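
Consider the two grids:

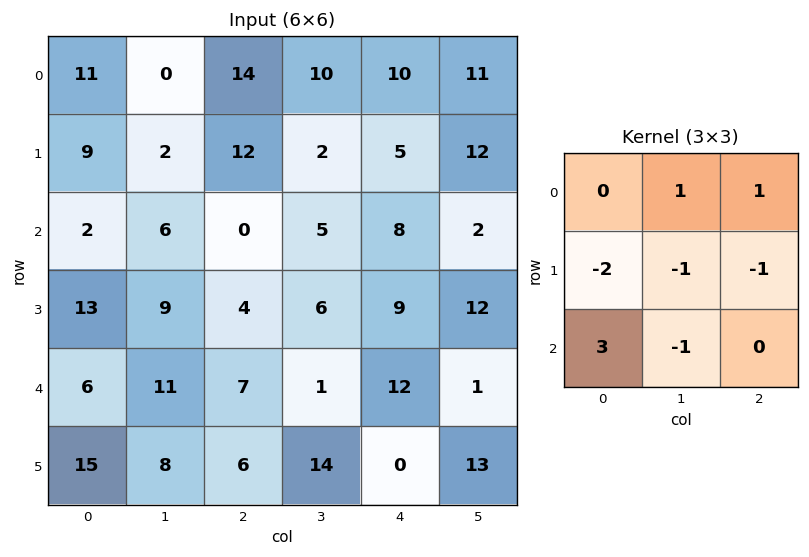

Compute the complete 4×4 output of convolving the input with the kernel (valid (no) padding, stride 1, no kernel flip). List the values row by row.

-18 24 -16 7
34 20 0 6
-26 3 10 -32
20 -2 -8 48

Output[0,0]: The receptive field on the input at this output position is [11 0 14 / 9 2 12 / 2 6 0]. Elementwise product with the kernel and sum: 0·1 + 14·1 + 9·-2 + 2·-1 + 12·-1 + 2·3 + 6·-1.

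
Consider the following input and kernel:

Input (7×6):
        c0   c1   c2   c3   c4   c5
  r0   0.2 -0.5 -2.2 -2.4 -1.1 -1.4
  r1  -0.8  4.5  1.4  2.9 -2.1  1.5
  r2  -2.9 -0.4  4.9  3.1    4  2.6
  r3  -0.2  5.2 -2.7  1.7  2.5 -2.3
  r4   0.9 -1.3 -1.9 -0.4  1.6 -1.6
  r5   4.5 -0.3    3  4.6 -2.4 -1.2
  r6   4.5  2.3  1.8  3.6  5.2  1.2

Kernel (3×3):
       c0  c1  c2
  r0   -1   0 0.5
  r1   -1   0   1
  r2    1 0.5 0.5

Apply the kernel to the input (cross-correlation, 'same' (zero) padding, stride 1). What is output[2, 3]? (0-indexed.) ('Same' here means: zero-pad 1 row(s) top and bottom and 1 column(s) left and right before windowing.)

-3.95

The receptive field on the zero-padded input at this output position is [1.4 2.9 -2.1 / 4.9 3.1 4 / -2.7 1.7 2.5]. Elementwise product with the kernel and sum: 1.4·-1 + -2.1·0.5 + 4.9·-1 + 4·1 + -2.7·1 + 1.7·0.5 + 2.5·0.5.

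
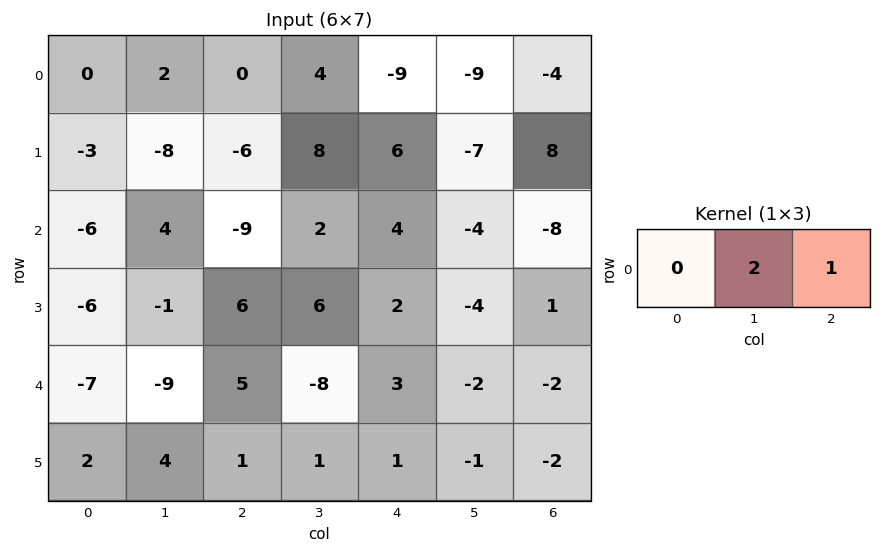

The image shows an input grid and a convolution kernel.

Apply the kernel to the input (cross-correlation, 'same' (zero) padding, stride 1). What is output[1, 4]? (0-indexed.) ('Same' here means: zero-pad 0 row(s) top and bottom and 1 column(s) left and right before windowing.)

The receptive field on the zero-padded input at this output position is [8 6 -7]. Elementwise product with the kernel and sum: 6·2 + -7·1.

5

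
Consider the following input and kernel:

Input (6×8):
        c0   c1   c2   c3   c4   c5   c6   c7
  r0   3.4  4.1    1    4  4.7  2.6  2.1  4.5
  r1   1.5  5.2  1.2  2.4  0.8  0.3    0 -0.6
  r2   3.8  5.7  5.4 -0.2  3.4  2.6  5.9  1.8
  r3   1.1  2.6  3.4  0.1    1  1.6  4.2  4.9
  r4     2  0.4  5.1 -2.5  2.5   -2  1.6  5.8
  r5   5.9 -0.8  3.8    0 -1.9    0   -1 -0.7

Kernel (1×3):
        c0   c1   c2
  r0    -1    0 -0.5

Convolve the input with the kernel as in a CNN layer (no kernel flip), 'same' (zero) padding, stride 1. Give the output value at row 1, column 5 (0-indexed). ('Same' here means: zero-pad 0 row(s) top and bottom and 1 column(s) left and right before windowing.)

The receptive field on the zero-padded input at this output position is [0.8 0.3 0]. Elementwise product with the kernel and sum: 0.8·-1 + 0·-0.5.

-0.8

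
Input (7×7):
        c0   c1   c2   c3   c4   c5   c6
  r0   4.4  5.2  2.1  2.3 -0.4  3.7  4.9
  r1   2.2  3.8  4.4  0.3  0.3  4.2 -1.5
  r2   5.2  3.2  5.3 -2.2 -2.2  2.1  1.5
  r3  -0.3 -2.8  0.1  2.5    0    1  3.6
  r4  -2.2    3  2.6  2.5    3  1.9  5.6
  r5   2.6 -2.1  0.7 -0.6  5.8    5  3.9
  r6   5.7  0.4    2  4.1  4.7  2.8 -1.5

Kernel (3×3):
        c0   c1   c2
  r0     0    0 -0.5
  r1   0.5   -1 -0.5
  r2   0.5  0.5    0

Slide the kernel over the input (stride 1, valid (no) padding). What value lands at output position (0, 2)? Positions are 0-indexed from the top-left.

3.5

The receptive field on the input at this output position is [2.1 2.3 -0.4 / 4.4 0.3 0.3 / 5.3 -2.2 -2.2]. Elementwise product with the kernel and sum: -0.4·-0.5 + 4.4·0.5 + 0.3·-1 + 0.3·-0.5 + 5.3·0.5 + -2.2·0.5.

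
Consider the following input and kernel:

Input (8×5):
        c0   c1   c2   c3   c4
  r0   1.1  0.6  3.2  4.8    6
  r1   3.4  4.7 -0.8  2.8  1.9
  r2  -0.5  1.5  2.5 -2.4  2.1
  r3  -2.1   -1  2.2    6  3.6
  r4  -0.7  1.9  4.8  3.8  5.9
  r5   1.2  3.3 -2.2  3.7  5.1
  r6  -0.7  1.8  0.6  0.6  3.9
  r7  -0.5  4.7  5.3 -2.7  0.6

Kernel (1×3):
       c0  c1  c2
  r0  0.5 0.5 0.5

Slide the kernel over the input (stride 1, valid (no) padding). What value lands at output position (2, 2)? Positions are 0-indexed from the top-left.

The receptive field on the input at this output position is [2.5 -2.4 2.1]. Elementwise product with the kernel and sum: 2.5·0.5 + -2.4·0.5 + 2.1·0.5.

1.1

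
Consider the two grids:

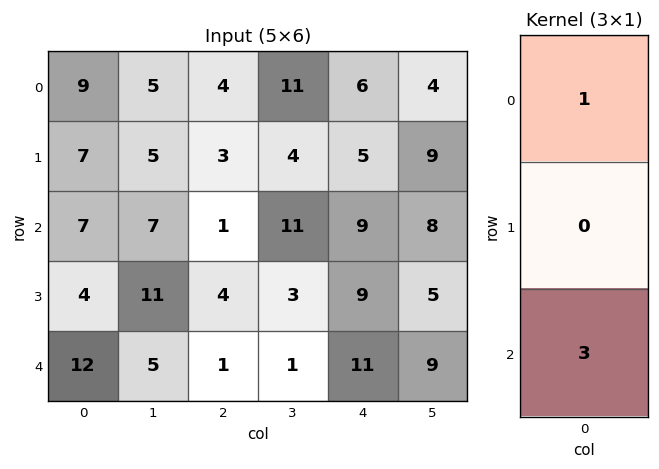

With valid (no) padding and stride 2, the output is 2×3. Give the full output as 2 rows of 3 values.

30 7 33
43 4 42

Output[0,0]: The receptive field on the input at this output position is [9 / 7 / 7]. Elementwise product with the kernel and sum: 9·1 + 7·3.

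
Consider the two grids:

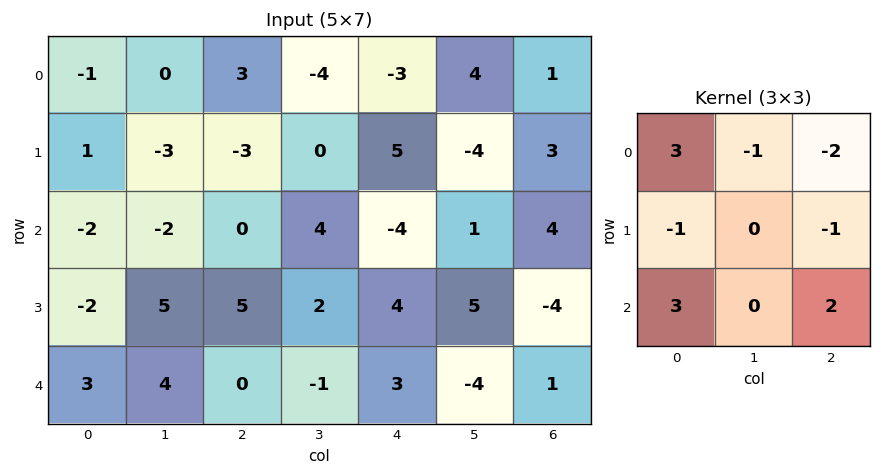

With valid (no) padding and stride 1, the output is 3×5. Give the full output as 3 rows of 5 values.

-13 10 9 1 -27
18 11 8 14 17
2 -11 1 -4 -10

Output[0,0]: The receptive field on the input at this output position is [-1 0 3 / 1 -3 -3 / -2 -2 0]. Elementwise product with the kernel and sum: -1·3 + 0·-1 + 3·-2 + 1·-1 + -3·-1 + -2·3 + 0·2.
Output[0,1]: The receptive field on the input at this output position is [0 3 -4 / -3 -3 0 / -2 0 4]. Elementwise product with the kernel and sum: 0·3 + 3·-1 + -4·-2 + -3·-1 + 0·-1 + -2·3 + 4·2.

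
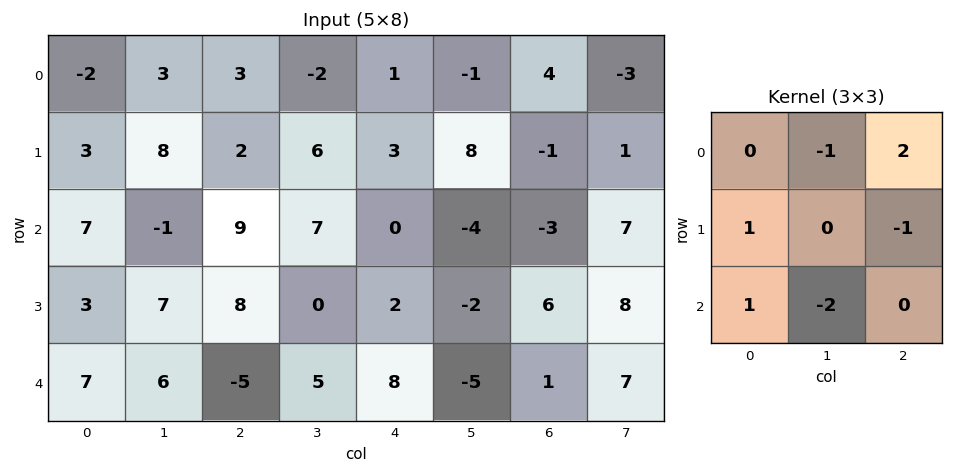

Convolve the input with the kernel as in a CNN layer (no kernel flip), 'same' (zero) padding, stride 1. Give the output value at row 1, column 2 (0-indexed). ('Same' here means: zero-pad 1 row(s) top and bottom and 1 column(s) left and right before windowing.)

-24

The receptive field on the zero-padded input at this output position is [3 3 -2 / 8 2 6 / -1 9 7]. Elementwise product with the kernel and sum: 3·-1 + -2·2 + 8·1 + 6·-1 + -1·1 + 9·-2.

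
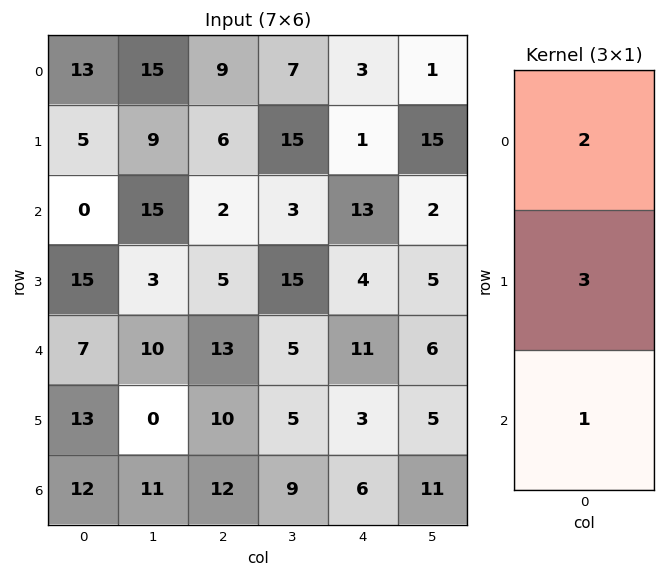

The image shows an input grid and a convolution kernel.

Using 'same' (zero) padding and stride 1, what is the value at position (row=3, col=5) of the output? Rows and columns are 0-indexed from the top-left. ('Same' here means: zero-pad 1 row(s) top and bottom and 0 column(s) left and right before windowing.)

The receptive field on the zero-padded input at this output position is [2 / 5 / 6]. Elementwise product with the kernel and sum: 2·2 + 5·3 + 6·1.

25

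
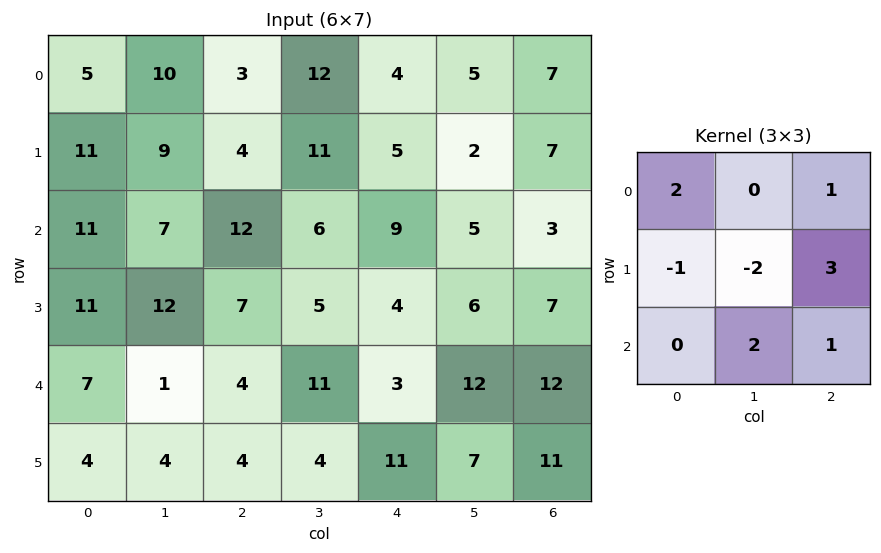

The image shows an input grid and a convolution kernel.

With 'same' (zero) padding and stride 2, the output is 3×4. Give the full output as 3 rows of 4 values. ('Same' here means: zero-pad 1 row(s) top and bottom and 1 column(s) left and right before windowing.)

Output[0,0]: The receptive field on the zero-padded input at this output position is [0 0 0 / 0 5 10 / 0 11 9]. Elementwise product with the kernel and sum: 0·2 + 0·1 + 0·-1 + 5·-2 + 10·3 + 11·2 + 9·1.
Output[0,1]: The receptive field on the zero-padded input at this output position is [0 0 0 / 10 3 12 / 9 4 11]. Elementwise product with the kernel and sum: 0·2 + 0·1 + 10·-1 + 3·-2 + 12·3 + 4·2 + 11·1.

51 39 7 -5
42 35 29 7
13 65 64 -2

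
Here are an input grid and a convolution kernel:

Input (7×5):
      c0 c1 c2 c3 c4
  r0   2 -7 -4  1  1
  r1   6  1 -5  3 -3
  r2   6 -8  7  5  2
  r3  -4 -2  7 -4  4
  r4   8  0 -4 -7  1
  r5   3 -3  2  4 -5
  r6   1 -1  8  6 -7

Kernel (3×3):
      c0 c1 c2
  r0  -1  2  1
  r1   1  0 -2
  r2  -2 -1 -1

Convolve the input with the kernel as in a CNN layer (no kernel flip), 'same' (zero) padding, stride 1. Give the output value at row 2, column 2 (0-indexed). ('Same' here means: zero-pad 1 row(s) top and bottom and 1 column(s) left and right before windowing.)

The receptive field on the zero-padded input at this output position is [1 -5 3 / -8 7 5 / -2 7 -4]. Elementwise product with the kernel and sum: 1·-1 + -5·2 + 3·1 + -8·1 + 5·-2 + -2·-2 + 7·-1 + -4·-1.

-25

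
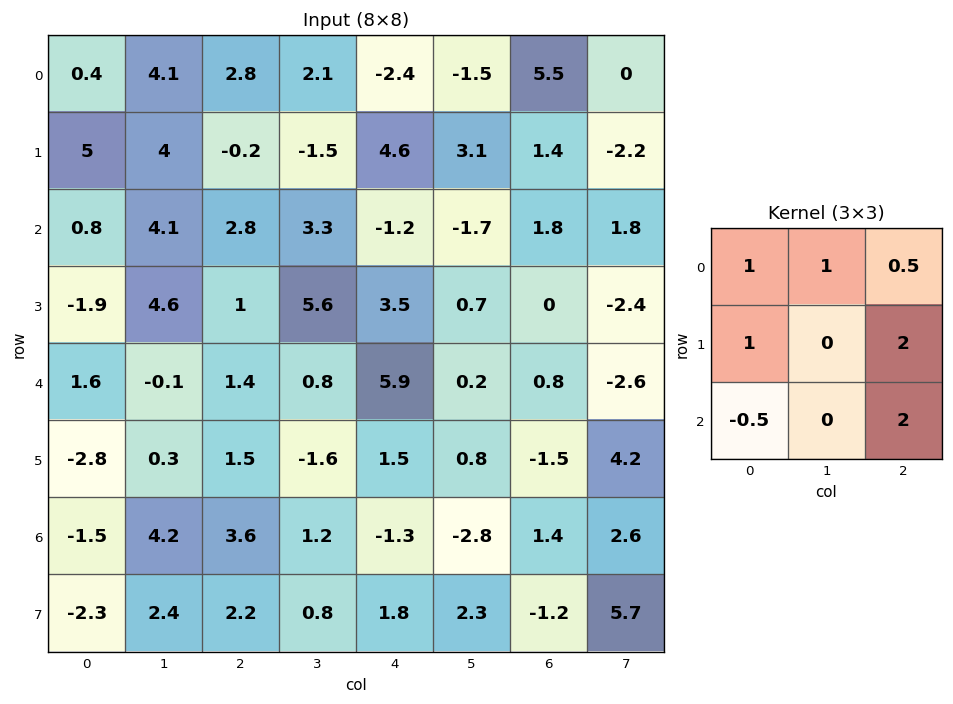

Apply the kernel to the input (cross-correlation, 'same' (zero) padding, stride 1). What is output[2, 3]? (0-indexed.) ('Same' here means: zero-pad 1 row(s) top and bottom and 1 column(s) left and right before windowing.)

7.5

The receptive field on the zero-padded input at this output position is [-0.2 -1.5 4.6 / 2.8 3.3 -1.2 / 1 5.6 3.5]. Elementwise product with the kernel and sum: -0.2·1 + -1.5·1 + 4.6·0.5 + 2.8·1 + -1.2·2 + 1·-0.5 + 3.5·2.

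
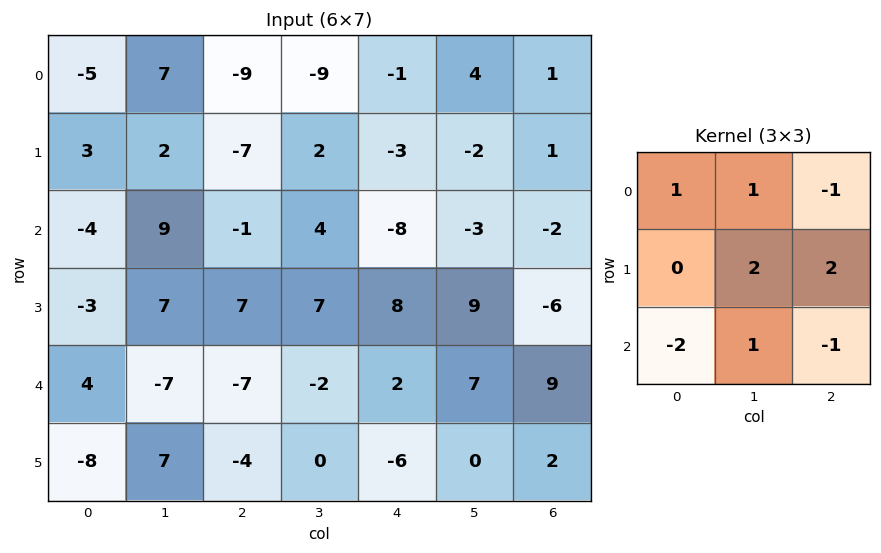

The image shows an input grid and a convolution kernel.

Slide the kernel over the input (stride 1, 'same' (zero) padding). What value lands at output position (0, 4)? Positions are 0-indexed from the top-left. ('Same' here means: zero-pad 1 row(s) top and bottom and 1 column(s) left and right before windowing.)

The receptive field on the zero-padded input at this output position is [0 0 0 / -9 -1 4 / 2 -3 -2]. Elementwise product with the kernel and sum: 0·1 + 0·1 + 0·-1 + -1·2 + 4·2 + 2·-2 + -3·1 + -2·-1.

1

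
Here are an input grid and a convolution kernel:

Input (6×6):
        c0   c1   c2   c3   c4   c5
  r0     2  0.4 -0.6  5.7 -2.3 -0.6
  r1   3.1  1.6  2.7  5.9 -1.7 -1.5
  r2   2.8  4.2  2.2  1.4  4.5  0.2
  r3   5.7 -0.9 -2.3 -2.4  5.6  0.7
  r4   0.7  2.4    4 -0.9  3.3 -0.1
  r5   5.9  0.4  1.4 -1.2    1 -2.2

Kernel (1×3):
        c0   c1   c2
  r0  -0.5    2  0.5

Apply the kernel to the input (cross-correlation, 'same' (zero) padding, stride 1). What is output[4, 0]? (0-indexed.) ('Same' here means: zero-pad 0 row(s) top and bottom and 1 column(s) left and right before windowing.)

2.6

The receptive field on the zero-padded input at this output position is [0 0.7 2.4]. Elementwise product with the kernel and sum: 0·-0.5 + 0.7·2 + 2.4·0.5.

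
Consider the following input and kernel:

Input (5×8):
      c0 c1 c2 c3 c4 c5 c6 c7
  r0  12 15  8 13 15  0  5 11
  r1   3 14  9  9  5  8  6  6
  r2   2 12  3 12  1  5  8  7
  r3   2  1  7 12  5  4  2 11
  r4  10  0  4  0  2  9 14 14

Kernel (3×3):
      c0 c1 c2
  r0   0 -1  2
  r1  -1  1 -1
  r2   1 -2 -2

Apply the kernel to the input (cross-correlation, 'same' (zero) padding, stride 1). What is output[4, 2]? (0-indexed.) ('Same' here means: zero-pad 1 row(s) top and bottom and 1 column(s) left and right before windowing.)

21

The receptive field on the zero-padded input at this output position is [1 7 12 / 0 4 0 / 0 0 0]. Elementwise product with the kernel and sum: 7·-1 + 12·2 + 0·-1 + 4·1 + 0·-1 + 0·1 + 0·-2 + 0·-2.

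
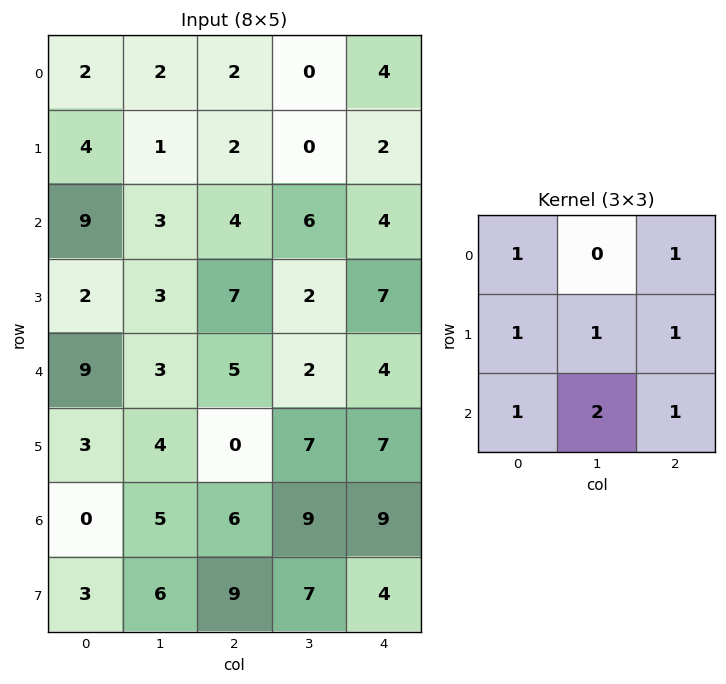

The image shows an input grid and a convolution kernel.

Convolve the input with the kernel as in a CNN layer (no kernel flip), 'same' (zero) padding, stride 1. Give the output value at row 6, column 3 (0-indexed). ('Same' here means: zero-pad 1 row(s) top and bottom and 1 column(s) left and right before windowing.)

The receptive field on the zero-padded input at this output position is [0 7 7 / 6 9 9 / 9 7 4]. Elementwise product with the kernel and sum: 0·1 + 7·1 + 6·1 + 9·1 + 9·1 + 9·1 + 7·2 + 4·1.

58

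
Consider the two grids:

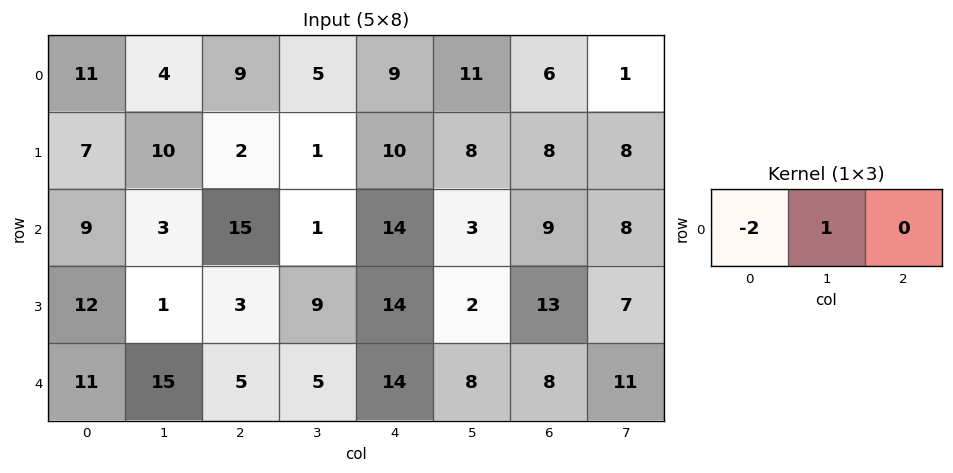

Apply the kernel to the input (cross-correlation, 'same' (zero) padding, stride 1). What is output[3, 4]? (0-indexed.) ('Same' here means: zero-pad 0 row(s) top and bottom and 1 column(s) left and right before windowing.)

-4

The receptive field on the zero-padded input at this output position is [9 14 2]. Elementwise product with the kernel and sum: 9·-2 + 14·1.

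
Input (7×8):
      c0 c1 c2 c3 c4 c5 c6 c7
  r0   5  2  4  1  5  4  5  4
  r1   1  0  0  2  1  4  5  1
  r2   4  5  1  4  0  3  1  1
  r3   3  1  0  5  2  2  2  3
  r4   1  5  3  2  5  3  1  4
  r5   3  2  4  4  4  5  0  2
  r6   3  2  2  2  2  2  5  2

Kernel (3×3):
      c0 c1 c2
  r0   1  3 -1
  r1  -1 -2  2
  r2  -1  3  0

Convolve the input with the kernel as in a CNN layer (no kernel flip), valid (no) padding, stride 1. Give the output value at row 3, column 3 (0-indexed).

11

The receptive field on the input at this output position is [5 2 2 / 2 5 3 / 4 4 5]. Elementwise product with the kernel and sum: 5·1 + 2·3 + 2·-1 + 2·-1 + 5·-2 + 3·2 + 4·-1 + 4·3.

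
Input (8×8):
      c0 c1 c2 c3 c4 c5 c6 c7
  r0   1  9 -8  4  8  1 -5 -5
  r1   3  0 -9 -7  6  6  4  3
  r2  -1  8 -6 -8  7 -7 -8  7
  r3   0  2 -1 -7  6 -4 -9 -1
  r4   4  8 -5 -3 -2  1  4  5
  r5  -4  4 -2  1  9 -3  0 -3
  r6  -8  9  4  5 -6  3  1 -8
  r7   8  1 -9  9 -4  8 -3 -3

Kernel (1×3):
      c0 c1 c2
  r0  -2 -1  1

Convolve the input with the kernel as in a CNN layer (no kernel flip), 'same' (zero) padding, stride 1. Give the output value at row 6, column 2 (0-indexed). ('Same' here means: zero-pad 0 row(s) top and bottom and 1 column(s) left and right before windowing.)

-17

The receptive field on the zero-padded input at this output position is [9 4 5]. Elementwise product with the kernel and sum: 9·-2 + 4·-1 + 5·1.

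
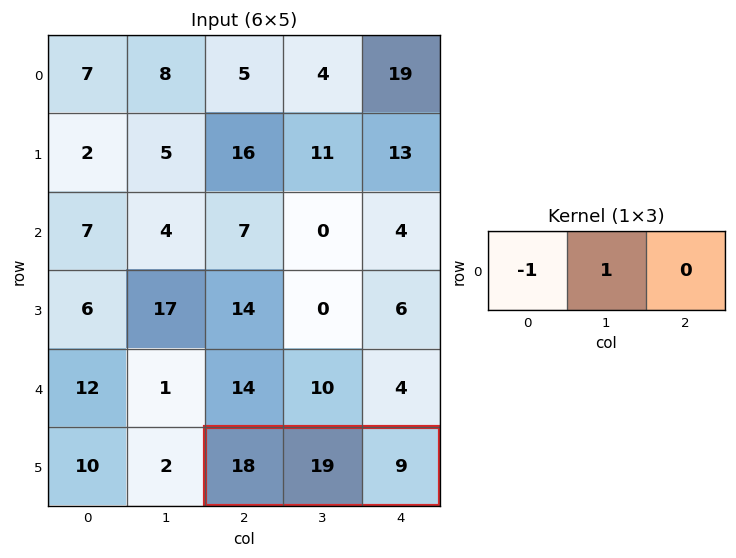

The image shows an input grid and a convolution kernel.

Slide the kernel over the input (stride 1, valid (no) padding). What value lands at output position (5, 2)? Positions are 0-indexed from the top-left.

1

The receptive field on the input at this output position is [18 19 9]. Elementwise product with the kernel and sum: 18·-1 + 19·1.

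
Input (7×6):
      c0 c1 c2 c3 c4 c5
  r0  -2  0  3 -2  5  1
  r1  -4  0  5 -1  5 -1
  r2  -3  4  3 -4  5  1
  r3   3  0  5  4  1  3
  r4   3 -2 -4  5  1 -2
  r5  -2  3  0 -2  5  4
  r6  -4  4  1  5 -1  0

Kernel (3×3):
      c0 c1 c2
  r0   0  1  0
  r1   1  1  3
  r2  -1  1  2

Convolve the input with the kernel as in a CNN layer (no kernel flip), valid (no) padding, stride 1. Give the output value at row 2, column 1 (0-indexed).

28

The receptive field on the input at this output position is [4 3 -4 / 0 5 4 / -2 -4 5]. Elementwise product with the kernel and sum: 3·1 + 0·1 + 5·1 + 4·3 + -2·-1 + -4·1 + 5·2.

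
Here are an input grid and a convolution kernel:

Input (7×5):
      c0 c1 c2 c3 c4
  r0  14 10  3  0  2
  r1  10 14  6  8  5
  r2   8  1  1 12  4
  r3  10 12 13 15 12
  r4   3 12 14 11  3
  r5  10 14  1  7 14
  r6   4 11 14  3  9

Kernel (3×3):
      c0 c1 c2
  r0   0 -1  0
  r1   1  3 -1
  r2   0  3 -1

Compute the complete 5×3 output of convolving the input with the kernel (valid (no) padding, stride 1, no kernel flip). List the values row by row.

Output[0,0]: The receptive field on the input at this output position is [14 10 3 / 10 14 6 / 8 1 1]. Elementwise product with the kernel and sum: 10·-1 + 10·1 + 14·3 + 6·-1 + 1·3 + 1·-1.

38 12 57
19 10 58
54 66 64
54 26 36
58 35 -3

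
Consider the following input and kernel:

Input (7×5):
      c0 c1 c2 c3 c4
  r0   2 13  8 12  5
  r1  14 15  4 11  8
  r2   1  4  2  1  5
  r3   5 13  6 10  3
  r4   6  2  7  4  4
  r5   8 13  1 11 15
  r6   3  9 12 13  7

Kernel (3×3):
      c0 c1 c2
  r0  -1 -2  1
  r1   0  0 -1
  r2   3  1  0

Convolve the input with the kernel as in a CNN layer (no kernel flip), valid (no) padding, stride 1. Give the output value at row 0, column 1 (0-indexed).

The receptive field on the input at this output position is [13 8 12 / 15 4 11 / 4 2 1]. Elementwise product with the kernel and sum: 13·-1 + 8·-2 + 12·1 + 11·-1 + 4·3 + 2·1.

-14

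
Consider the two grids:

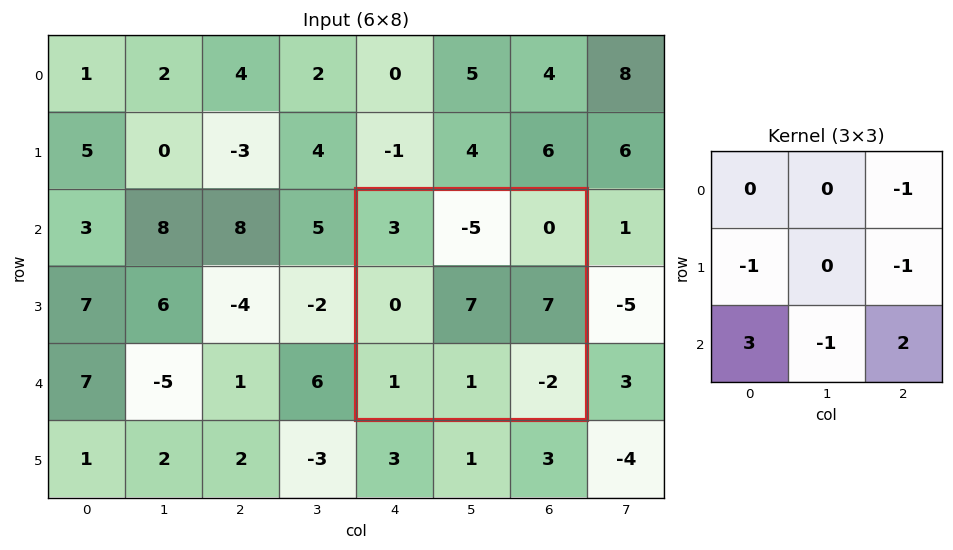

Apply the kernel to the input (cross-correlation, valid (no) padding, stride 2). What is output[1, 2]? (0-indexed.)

-9

The receptive field on the input at this output position is [3 -5 0 / 0 7 7 / 1 1 -2]. Elementwise product with the kernel and sum: 0·-1 + 0·-1 + 7·-1 + 1·3 + 1·-1 + -2·2.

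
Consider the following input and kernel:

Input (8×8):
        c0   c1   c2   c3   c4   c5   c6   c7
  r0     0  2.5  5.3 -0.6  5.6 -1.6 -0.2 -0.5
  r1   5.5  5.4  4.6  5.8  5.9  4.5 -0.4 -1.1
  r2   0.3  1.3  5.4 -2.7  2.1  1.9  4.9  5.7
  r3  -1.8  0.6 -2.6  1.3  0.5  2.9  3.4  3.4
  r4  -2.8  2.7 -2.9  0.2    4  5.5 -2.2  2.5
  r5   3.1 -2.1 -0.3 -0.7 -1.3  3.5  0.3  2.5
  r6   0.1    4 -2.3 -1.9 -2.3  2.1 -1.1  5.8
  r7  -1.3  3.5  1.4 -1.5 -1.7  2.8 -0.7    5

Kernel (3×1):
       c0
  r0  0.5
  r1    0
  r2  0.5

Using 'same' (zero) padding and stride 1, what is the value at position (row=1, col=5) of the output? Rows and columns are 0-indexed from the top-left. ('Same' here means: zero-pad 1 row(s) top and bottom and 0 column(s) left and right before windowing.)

0.15

The receptive field on the zero-padded input at this output position is [-1.6 / 4.5 / 1.9]. Elementwise product with the kernel and sum: -1.6·0.5 + 1.9·0.5.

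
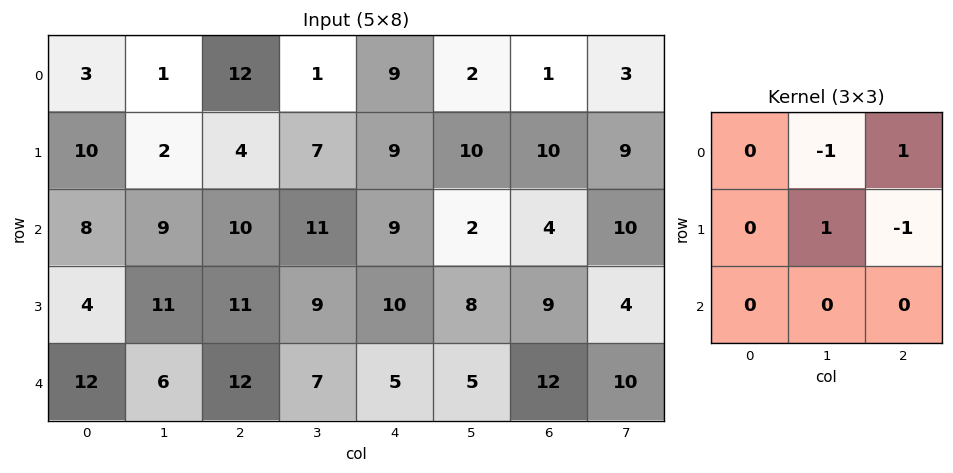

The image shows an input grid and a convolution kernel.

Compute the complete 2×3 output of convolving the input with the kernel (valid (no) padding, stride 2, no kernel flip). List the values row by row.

9 6 -1
1 -3 1

Output[0,0]: The receptive field on the input at this output position is [3 1 12 / 10 2 4 / 8 9 10]. Elementwise product with the kernel and sum: 1·-1 + 12·1 + 2·1 + 4·-1.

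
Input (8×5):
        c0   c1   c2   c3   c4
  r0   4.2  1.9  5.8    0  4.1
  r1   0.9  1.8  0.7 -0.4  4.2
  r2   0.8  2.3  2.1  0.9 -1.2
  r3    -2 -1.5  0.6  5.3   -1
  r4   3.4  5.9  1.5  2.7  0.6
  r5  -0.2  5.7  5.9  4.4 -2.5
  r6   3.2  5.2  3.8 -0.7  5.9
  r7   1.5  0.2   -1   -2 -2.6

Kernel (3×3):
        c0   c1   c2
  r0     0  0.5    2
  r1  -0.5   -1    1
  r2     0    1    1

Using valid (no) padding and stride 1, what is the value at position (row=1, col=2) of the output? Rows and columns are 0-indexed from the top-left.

9.35

The receptive field on the input at this output position is [0.7 -0.4 4.2 / 2.1 0.9 -1.2 / 0.6 5.3 -1]. Elementwise product with the kernel and sum: -0.4·0.5 + 4.2·2 + 2.1·-0.5 + 0.9·-1 + -1.2·1 + 5.3·1 + -1·1.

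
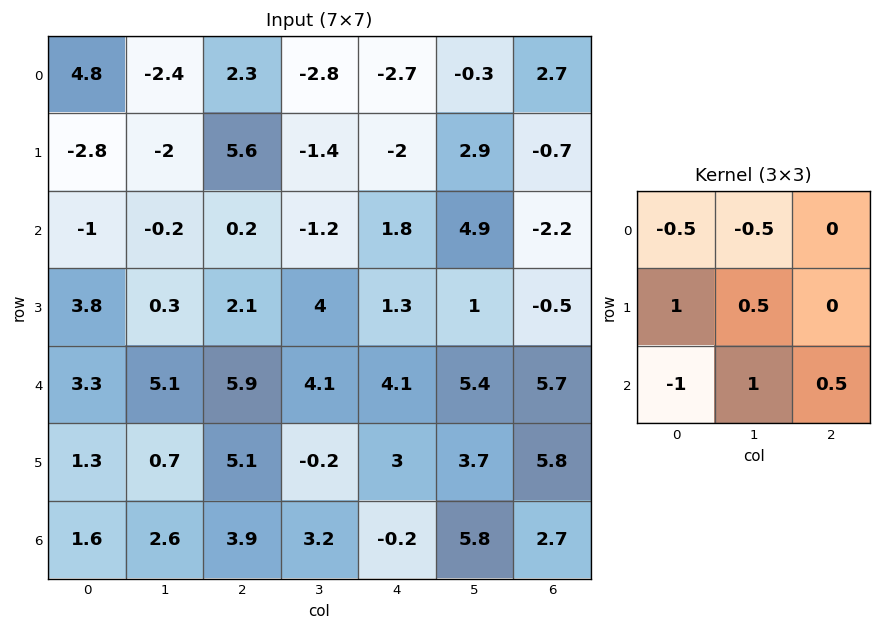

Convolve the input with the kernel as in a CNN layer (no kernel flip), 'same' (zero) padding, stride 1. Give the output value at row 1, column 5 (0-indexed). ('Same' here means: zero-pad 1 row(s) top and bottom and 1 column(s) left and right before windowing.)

The receptive field on the zero-padded input at this output position is [-2.7 -0.3 2.7 / -2 2.9 -0.7 / 1.8 4.9 -2.2]. Elementwise product with the kernel and sum: -2.7·-0.5 + -0.3·-0.5 + -2·1 + 2.9·0.5 + 1.8·-1 + 4.9·1 + -2.2·0.5.

2.95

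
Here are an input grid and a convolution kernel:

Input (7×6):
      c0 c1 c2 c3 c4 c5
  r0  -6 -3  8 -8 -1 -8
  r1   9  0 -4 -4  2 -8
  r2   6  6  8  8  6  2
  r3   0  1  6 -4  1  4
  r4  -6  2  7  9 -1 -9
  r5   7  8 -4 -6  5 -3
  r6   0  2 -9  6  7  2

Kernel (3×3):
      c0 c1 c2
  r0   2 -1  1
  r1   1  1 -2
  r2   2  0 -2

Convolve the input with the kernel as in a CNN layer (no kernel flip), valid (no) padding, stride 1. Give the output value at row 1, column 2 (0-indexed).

The receptive field on the input at this output position is [-4 -4 2 / 8 8 6 / 6 -4 1]. Elementwise product with the kernel and sum: -4·2 + -4·-1 + 2·1 + 8·1 + 8·1 + 6·-2 + 6·2 + 1·-2.

12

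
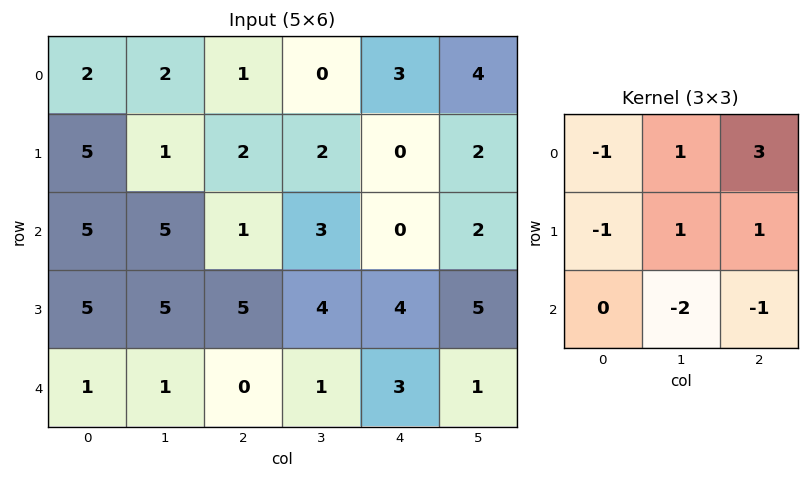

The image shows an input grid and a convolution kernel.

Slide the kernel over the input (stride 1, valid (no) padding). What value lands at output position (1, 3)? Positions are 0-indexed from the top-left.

-10

The receptive field on the input at this output position is [2 0 2 / 3 0 2 / 4 4 5]. Elementwise product with the kernel and sum: 2·-1 + 0·1 + 2·3 + 3·-1 + 0·1 + 2·1 + 4·-2 + 5·-1.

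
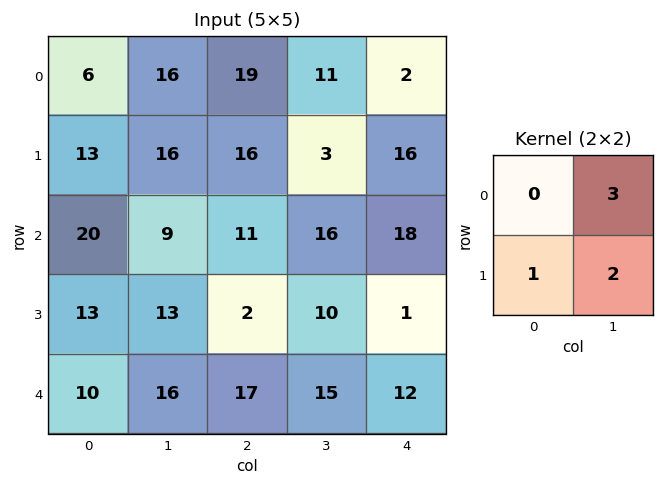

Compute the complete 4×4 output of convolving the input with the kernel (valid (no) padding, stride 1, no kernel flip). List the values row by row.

93 105 55 41
86 79 52 100
66 50 70 66
81 56 77 42

Output[0,0]: The receptive field on the input at this output position is [6 16 / 13 16]. Elementwise product with the kernel and sum: 16·3 + 13·1 + 16·2.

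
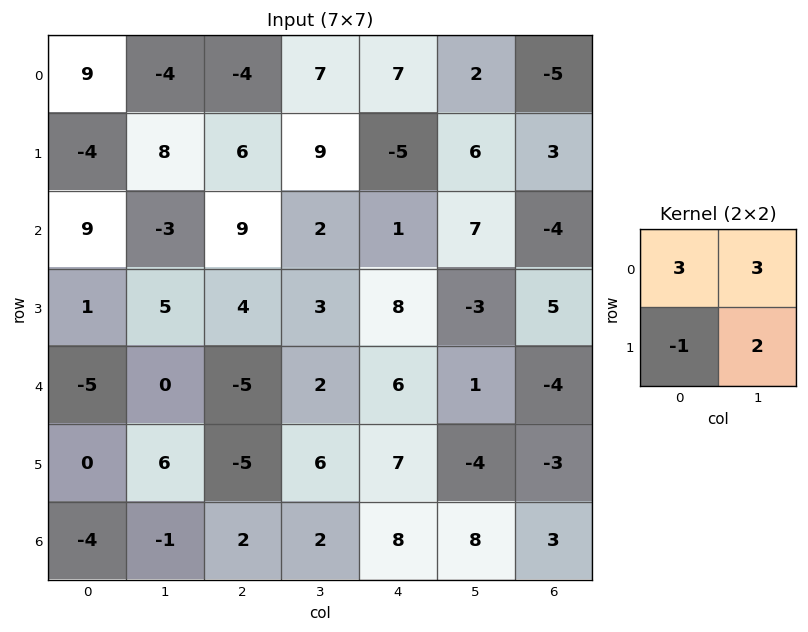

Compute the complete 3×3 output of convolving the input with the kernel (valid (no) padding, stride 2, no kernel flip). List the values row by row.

Output[0,0]: The receptive field on the input at this output position is [9 -4 / -4 8]. Elementwise product with the kernel and sum: 9·3 + -4·3 + -4·-1 + 8·2.

35 21 44
27 35 10
-3 8 6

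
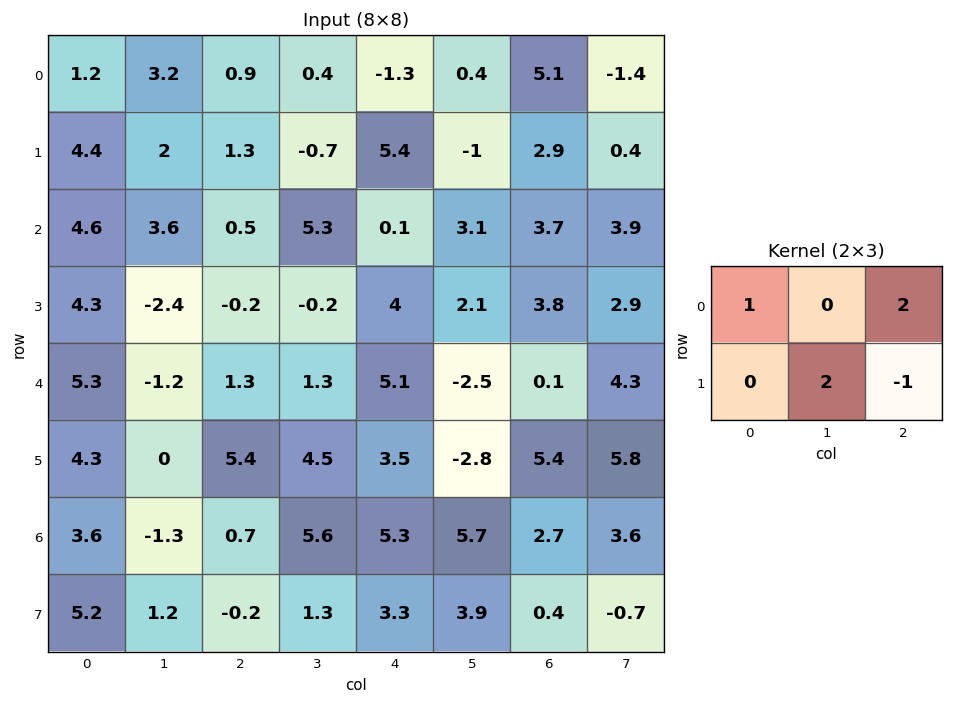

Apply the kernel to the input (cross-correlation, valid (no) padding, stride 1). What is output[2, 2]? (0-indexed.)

-3.7

The receptive field on the input at this output position is [0.5 5.3 0.1 / -0.2 -0.2 4]. Elementwise product with the kernel and sum: 0.5·1 + 0.1·2 + -0.2·2 + 4·-1.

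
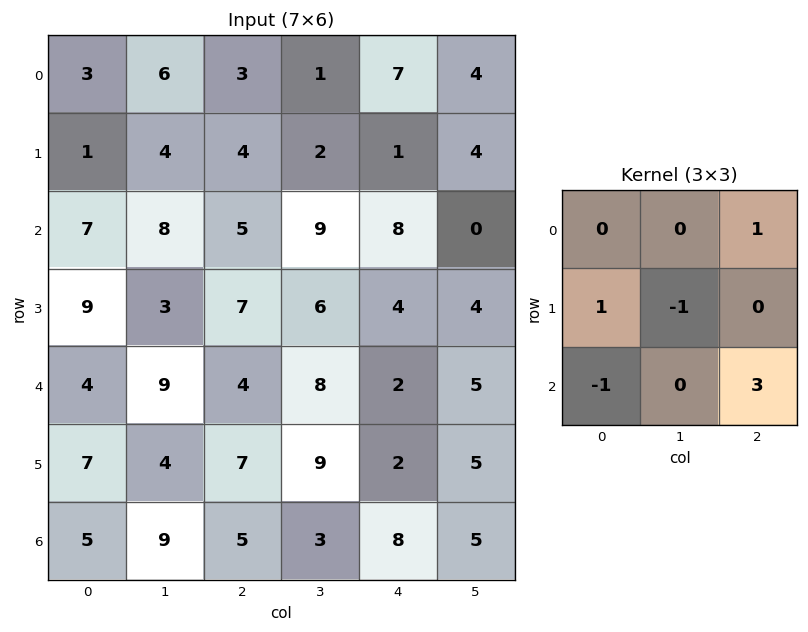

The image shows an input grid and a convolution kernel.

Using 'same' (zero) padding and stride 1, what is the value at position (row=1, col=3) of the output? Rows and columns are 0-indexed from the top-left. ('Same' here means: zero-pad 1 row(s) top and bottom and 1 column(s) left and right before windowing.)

The receptive field on the zero-padded input at this output position is [3 1 7 / 4 2 1 / 5 9 8]. Elementwise product with the kernel and sum: 7·1 + 4·1 + 2·-1 + 5·-1 + 8·3.

28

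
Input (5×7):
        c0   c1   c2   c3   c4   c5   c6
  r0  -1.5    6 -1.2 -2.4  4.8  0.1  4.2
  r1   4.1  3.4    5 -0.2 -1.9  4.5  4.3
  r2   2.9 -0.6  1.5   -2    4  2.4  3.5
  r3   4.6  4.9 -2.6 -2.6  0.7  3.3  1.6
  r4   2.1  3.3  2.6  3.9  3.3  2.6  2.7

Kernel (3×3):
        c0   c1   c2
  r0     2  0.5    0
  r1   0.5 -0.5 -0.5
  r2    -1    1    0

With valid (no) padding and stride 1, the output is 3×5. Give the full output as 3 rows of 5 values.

Output[0,0]: The receptive field on the input at this output position is [-1.5 6 -1.2 / 4.1 3.4 5 / 2.9 -0.6 1.5]. Elementwise product with the kernel and sum: -1.5·2 + 6·0.5 + 4.1·0.5 + 3.4·-0.5 + 5·-0.5 + 2.9·-1 + -0.6·1.

-5.65 12.8 -3.55 2.2 2.7
11.2 1.75 9.65 -2.25 0.1
7.85 3.9 2.95 -5.9 6.4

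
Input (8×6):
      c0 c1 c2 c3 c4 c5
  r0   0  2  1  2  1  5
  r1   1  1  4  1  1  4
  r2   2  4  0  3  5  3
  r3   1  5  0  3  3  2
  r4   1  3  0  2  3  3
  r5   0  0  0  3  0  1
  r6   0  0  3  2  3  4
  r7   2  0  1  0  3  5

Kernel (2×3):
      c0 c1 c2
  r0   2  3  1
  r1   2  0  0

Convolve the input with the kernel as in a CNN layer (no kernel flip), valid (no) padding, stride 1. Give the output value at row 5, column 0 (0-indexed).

0

The receptive field on the input at this output position is [0 0 0 / 0 0 3]. Elementwise product with the kernel and sum: 0·2 + 0·3 + 0·1 + 0·2.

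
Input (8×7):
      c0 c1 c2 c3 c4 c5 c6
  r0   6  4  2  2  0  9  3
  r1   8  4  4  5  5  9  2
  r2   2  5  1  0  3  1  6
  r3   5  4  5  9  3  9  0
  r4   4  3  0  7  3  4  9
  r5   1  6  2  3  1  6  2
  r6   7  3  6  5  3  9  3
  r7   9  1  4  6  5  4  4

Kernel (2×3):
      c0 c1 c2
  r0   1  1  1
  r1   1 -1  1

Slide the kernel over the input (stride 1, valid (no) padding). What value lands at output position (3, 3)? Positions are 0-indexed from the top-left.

29

The receptive field on the input at this output position is [9 3 9 / 7 3 4]. Elementwise product with the kernel and sum: 9·1 + 3·1 + 9·1 + 7·1 + 3·-1 + 4·1.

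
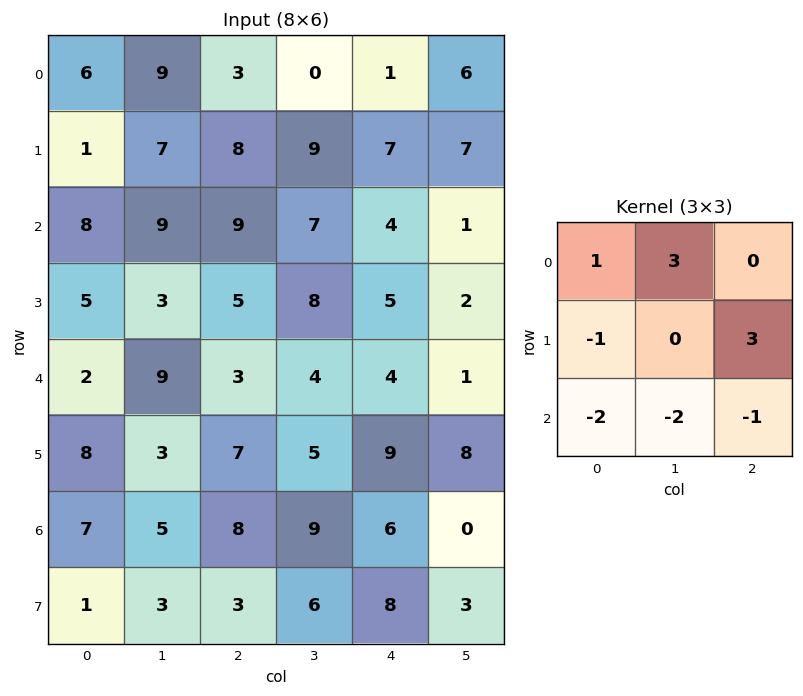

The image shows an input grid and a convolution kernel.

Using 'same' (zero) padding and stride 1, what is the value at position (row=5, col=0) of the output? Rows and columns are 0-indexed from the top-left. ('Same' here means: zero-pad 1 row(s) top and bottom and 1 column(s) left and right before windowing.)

-4

The receptive field on the zero-padded input at this output position is [0 2 9 / 0 8 3 / 0 7 5]. Elementwise product with the kernel and sum: 0·1 + 2·3 + 0·-1 + 3·3 + 0·-2 + 7·-2 + 5·-1.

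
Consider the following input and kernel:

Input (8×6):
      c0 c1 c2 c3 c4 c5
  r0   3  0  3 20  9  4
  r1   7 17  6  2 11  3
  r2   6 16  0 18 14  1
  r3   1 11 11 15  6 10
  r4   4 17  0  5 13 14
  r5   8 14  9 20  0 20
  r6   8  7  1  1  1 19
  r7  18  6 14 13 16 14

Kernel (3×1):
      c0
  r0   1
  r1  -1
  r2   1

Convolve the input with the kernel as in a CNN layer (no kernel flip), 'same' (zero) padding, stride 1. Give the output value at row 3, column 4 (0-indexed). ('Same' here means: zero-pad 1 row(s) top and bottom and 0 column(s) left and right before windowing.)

21

The receptive field on the zero-padded input at this output position is [14 / 6 / 13]. Elementwise product with the kernel and sum: 14·1 + 6·-1 + 13·1.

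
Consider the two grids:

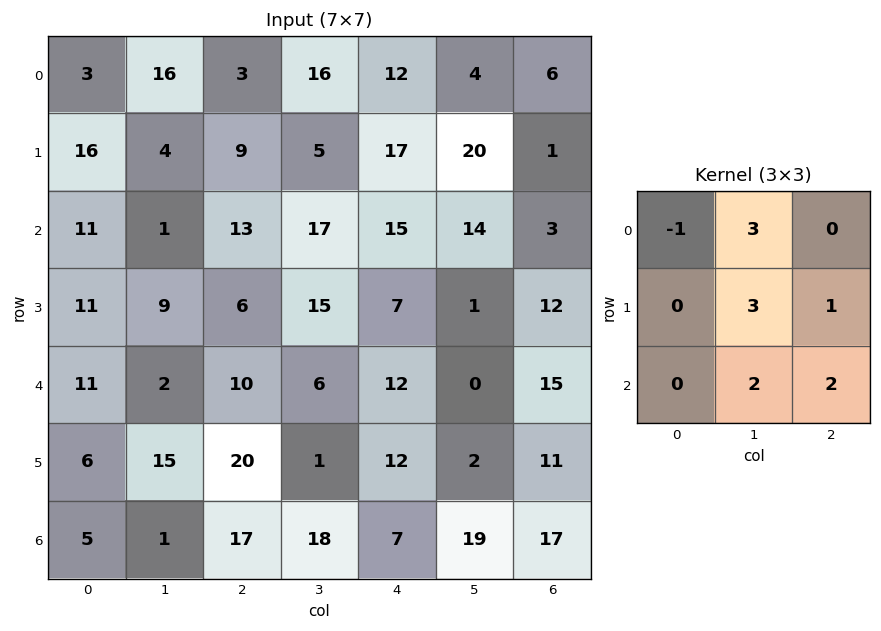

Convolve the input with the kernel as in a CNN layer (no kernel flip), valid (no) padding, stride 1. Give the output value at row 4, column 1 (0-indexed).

159

The receptive field on the input at this output position is [2 10 6 / 15 20 1 / 1 17 18]. Elementwise product with the kernel and sum: 2·-1 + 10·3 + 20·3 + 1·1 + 17·2 + 18·2.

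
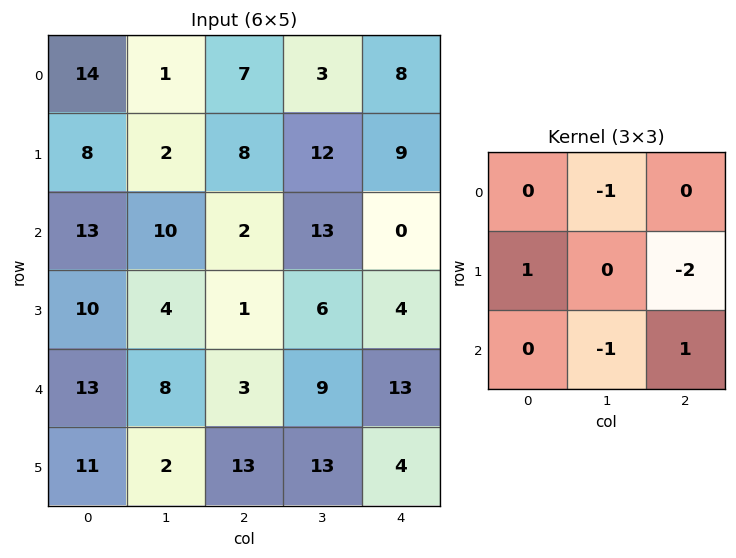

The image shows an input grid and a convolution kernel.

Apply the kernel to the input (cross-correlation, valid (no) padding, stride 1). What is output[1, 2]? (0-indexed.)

The receptive field on the input at this output position is [8 12 9 / 2 13 0 / 1 6 4]. Elementwise product with the kernel and sum: 12·-1 + 2·1 + 0·-2 + 6·-1 + 4·1.

-12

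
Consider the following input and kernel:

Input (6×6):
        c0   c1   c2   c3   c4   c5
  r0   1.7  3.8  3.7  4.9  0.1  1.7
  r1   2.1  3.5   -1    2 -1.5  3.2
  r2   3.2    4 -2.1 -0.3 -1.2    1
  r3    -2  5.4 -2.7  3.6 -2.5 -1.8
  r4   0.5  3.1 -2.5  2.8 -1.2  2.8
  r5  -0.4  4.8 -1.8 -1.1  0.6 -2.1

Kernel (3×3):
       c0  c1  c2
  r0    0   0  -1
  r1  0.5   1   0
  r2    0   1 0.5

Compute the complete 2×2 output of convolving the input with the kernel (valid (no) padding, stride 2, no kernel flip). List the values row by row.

3.8 0.5
8.35 5.65

Output[0,0]: The receptive field on the input at this output position is [1.7 3.8 3.7 / 2.1 3.5 -1 / 3.2 4 -2.1]. Elementwise product with the kernel and sum: 3.7·-1 + 2.1·0.5 + 3.5·1 + 4·1 + -2.1·0.5.
Output[0,1]: The receptive field on the input at this output position is [3.7 4.9 0.1 / -1 2 -1.5 / -2.1 -0.3 -1.2]. Elementwise product with the kernel and sum: 0.1·-1 + -1·0.5 + 2·1 + -0.3·1 + -1.2·0.5.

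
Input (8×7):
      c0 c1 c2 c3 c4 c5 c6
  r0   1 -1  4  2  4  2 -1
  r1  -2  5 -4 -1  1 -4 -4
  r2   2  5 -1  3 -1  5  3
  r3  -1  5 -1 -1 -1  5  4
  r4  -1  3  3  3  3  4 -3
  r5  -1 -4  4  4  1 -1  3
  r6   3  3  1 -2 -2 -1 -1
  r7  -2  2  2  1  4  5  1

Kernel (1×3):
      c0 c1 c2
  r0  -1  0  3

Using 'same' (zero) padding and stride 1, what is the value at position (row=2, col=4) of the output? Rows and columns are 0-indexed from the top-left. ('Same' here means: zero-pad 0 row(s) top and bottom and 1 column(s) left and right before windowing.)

12

The receptive field on the zero-padded input at this output position is [3 -1 5]. Elementwise product with the kernel and sum: 3·-1 + 5·3.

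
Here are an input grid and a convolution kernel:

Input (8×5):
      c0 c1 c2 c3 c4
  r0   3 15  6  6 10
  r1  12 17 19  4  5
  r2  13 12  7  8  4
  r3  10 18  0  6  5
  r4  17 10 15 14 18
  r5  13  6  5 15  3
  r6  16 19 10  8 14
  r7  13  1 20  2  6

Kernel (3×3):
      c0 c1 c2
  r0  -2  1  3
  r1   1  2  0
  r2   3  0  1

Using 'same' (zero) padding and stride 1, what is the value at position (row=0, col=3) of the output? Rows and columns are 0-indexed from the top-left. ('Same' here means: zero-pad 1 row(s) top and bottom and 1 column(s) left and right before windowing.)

80

The receptive field on the zero-padded input at this output position is [0 0 0 / 6 6 10 / 19 4 5]. Elementwise product with the kernel and sum: 0·-2 + 0·1 + 0·3 + 6·1 + 6·2 + 19·3 + 5·1.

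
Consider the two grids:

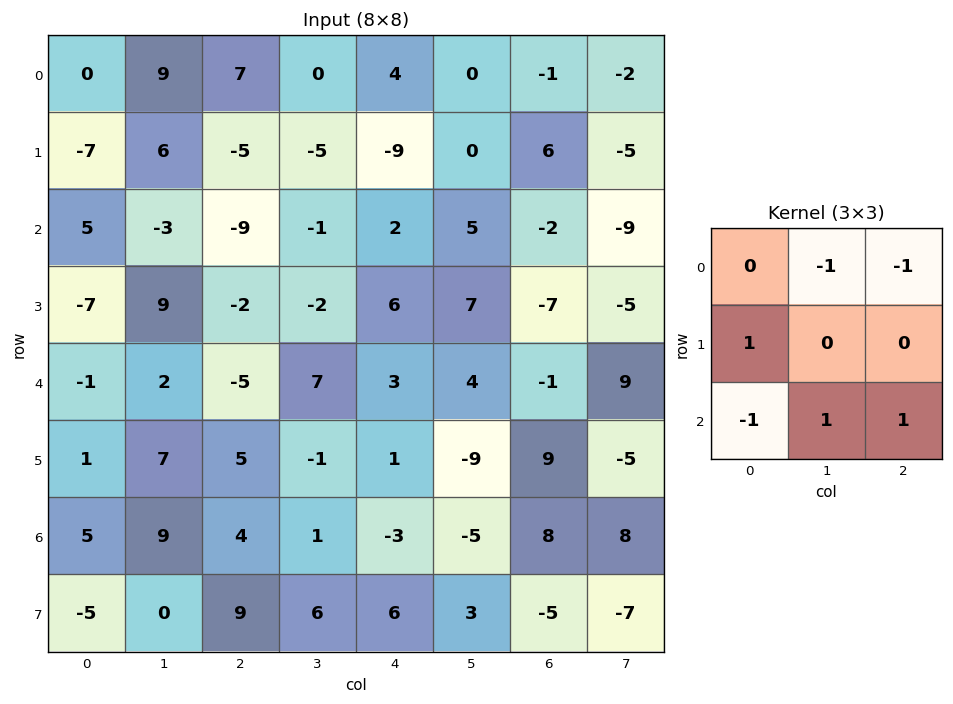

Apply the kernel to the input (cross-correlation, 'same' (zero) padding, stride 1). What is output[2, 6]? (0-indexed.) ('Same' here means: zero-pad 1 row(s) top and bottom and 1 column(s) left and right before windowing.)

The receptive field on the zero-padded input at this output position is [0 6 -5 / 5 -2 -9 / 7 -7 -5]. Elementwise product with the kernel and sum: 6·-1 + -5·-1 + 5·1 + 7·-1 + -7·1 + -5·1.

-15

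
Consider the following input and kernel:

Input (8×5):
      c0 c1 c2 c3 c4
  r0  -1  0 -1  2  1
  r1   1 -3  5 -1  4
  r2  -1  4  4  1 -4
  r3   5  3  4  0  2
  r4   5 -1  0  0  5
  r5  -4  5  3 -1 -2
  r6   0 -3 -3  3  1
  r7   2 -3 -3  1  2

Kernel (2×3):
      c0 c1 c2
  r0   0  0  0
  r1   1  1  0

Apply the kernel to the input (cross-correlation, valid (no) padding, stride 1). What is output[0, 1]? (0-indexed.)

2

The receptive field on the input at this output position is [0 -1 2 / -3 5 -1]. Elementwise product with the kernel and sum: -3·1 + 5·1.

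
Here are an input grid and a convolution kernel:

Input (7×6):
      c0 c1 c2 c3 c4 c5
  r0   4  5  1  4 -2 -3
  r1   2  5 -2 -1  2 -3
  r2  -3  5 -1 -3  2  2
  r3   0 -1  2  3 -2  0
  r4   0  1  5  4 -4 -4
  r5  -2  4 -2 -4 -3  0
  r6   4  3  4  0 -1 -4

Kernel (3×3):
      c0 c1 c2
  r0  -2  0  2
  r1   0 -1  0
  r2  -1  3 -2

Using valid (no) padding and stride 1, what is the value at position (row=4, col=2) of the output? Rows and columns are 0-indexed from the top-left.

The receptive field on the input at this output position is [5 4 -4 / -2 -4 -3 / 4 0 -1]. Elementwise product with the kernel and sum: 5·-2 + -4·2 + -4·-1 + 4·-1 + 0·3 + -1·-2.

-16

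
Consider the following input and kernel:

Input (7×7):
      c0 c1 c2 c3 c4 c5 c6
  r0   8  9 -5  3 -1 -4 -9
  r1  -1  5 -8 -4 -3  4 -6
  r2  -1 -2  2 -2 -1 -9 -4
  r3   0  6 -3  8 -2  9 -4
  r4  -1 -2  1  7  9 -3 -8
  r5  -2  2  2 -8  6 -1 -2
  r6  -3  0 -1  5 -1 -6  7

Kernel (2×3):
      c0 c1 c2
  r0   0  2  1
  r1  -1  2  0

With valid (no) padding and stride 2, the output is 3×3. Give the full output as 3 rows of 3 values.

Output[0,0]: The receptive field on the input at this output position is [8 9 -5 / -1 5 -8]. Elementwise product with the kernel and sum: 9·2 + -5·1 + -1·-1 + 5·2.

24 5 -6
10 14 -2
3 5 -22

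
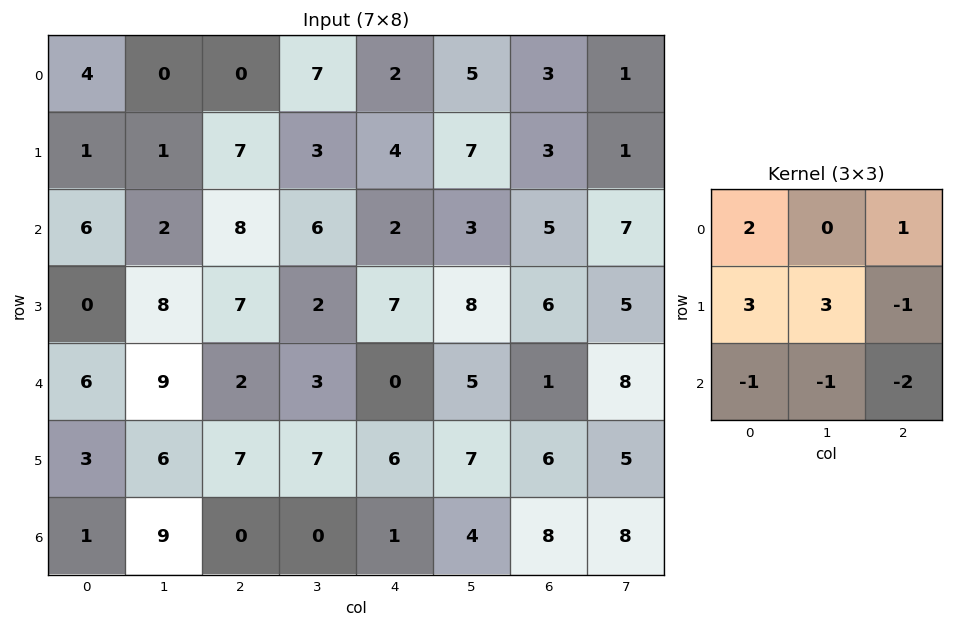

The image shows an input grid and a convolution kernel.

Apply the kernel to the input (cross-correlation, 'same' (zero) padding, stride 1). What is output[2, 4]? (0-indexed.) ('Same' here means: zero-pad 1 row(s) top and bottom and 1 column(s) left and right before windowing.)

9

The receptive field on the zero-padded input at this output position is [3 4 7 / 6 2 3 / 2 7 8]. Elementwise product with the kernel and sum: 3·2 + 7·1 + 6·3 + 2·3 + 3·-1 + 2·-1 + 7·-1 + 8·-2.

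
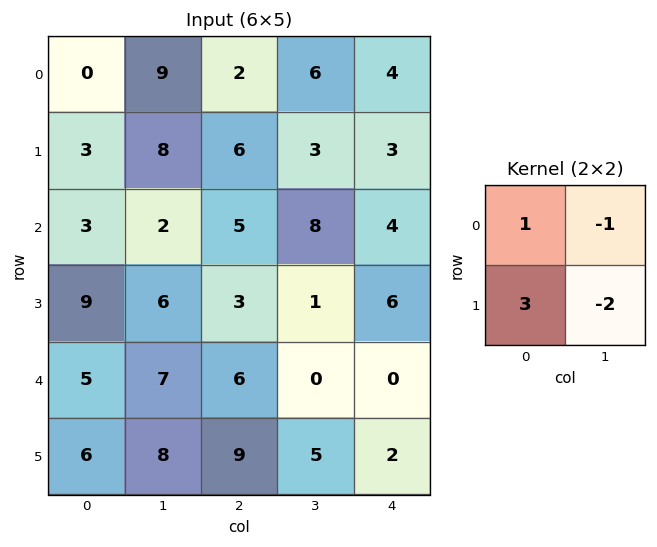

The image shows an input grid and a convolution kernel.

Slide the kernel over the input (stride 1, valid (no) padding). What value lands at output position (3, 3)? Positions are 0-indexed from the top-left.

-5

The receptive field on the input at this output position is [1 6 / 0 0]. Elementwise product with the kernel and sum: 1·1 + 6·-1 + 0·3 + 0·-2.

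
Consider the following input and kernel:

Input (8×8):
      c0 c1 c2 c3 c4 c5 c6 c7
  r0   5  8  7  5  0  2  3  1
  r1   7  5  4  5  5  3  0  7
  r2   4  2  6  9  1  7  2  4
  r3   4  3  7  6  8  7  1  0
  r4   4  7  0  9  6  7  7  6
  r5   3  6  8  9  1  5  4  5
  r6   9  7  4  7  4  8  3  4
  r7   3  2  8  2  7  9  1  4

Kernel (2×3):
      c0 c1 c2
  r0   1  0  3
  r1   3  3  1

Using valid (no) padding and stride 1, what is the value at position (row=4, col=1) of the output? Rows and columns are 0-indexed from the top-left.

The receptive field on the input at this output position is [7 0 9 / 6 8 9]. Elementwise product with the kernel and sum: 7·1 + 9·3 + 6·3 + 8·3 + 9·1.

85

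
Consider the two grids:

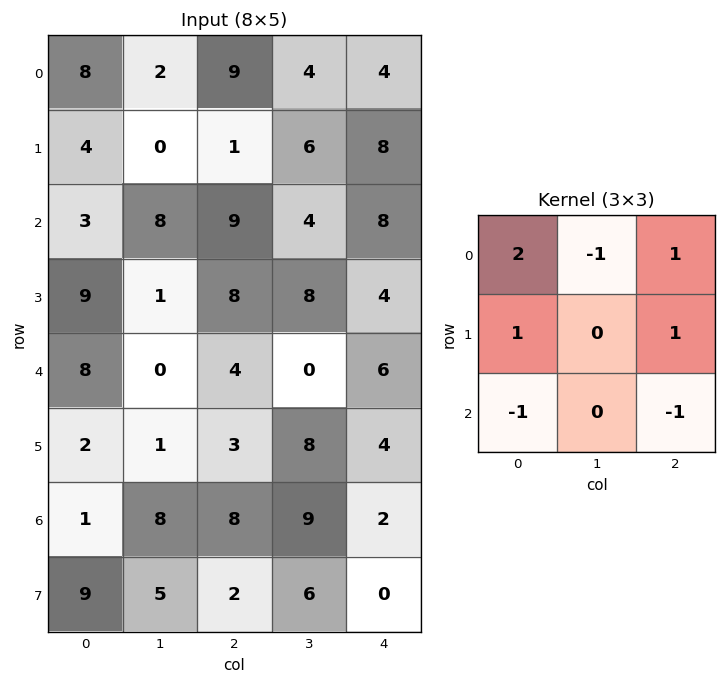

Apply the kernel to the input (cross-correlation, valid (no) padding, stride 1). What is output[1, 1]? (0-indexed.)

8

The receptive field on the input at this output position is [0 1 6 / 8 9 4 / 1 8 8]. Elementwise product with the kernel and sum: 0·2 + 1·-1 + 6·1 + 8·1 + 4·1 + 1·-1 + 8·-1.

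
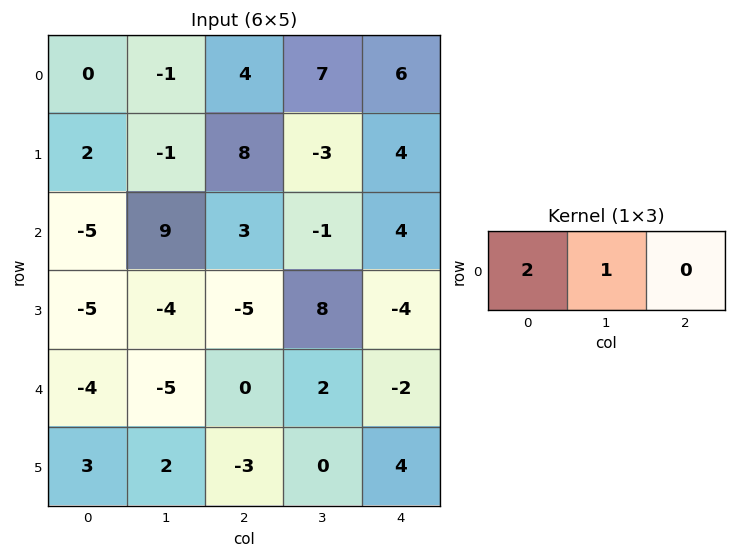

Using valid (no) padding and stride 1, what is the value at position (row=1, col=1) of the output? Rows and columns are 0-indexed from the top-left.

6

The receptive field on the input at this output position is [-1 8 -3]. Elementwise product with the kernel and sum: -1·2 + 8·1.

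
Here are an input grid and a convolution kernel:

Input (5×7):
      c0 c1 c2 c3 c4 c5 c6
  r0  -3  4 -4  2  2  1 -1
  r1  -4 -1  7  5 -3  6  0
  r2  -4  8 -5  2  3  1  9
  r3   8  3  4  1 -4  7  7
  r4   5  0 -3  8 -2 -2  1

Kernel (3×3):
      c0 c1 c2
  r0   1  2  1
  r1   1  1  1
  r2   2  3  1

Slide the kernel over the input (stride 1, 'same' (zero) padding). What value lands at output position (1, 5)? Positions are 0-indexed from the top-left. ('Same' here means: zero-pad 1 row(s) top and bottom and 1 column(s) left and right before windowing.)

24

The receptive field on the zero-padded input at this output position is [2 1 -1 / -3 6 0 / 3 1 9]. Elementwise product with the kernel and sum: 2·1 + 1·2 + -1·1 + -3·1 + 6·1 + 0·1 + 3·2 + 1·3 + 9·1.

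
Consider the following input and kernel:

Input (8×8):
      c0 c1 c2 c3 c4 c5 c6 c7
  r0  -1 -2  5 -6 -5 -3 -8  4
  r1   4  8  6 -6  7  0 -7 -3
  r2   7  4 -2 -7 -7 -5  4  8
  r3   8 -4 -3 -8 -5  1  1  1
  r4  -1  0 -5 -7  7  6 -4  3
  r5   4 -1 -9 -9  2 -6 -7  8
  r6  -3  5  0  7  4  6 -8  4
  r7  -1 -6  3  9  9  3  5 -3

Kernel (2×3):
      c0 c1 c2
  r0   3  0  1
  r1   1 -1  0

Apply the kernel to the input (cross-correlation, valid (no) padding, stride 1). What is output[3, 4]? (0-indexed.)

-13

The receptive field on the input at this output position is [-5 1 1 / 7 6 -4]. Elementwise product with the kernel and sum: -5·3 + 1·1 + 7·1 + 6·-1.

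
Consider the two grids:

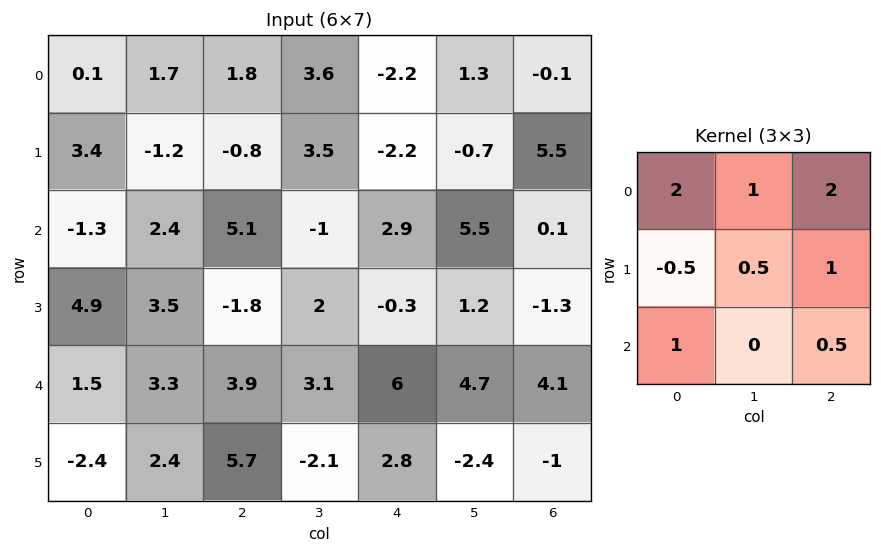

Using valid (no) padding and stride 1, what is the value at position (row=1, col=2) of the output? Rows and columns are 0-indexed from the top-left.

-4.6

The receptive field on the input at this output position is [-0.8 3.5 -2.2 / 5.1 -1 2.9 / -1.8 2 -0.3]. Elementwise product with the kernel and sum: -0.8·2 + 3.5·1 + -2.2·2 + 5.1·-0.5 + -1·0.5 + 2.9·1 + -1.8·1 + -0.3·0.5.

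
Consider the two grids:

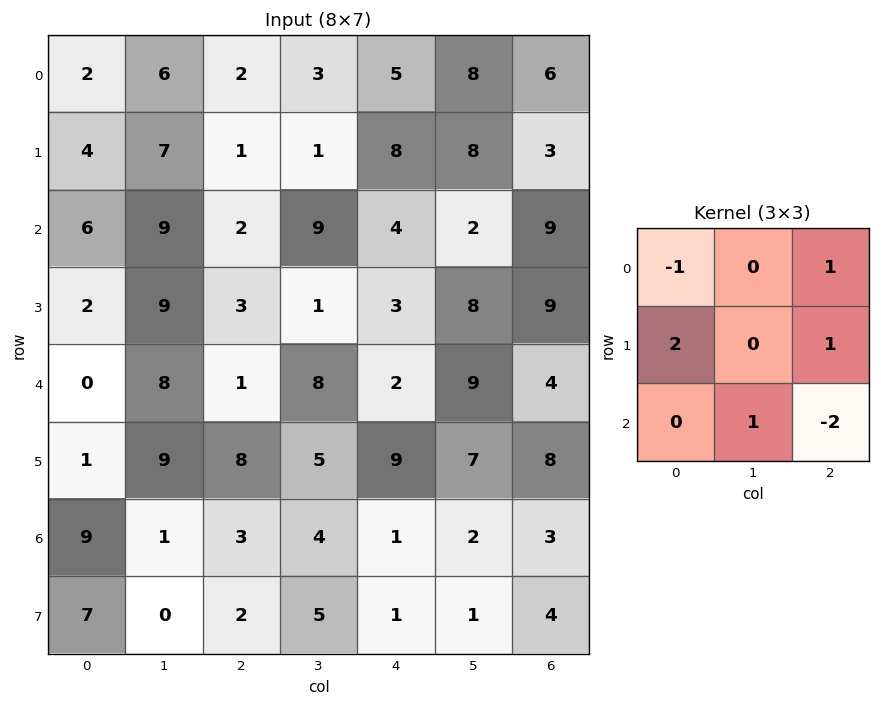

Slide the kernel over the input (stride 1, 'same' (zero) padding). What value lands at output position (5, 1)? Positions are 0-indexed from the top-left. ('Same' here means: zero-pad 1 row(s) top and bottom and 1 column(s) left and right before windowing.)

6

The receptive field on the zero-padded input at this output position is [0 8 1 / 1 9 8 / 9 1 3]. Elementwise product with the kernel and sum: 0·-1 + 1·1 + 1·2 + 8·1 + 1·1 + 3·-2.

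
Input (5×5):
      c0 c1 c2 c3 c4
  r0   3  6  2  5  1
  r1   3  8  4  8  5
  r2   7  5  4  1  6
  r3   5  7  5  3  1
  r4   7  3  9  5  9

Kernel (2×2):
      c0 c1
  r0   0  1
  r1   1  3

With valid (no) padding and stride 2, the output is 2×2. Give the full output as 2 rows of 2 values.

Output[0,0]: The receptive field on the input at this output position is [3 6 / 3 8]. Elementwise product with the kernel and sum: 6·1 + 3·1 + 8·3.

33 33
31 15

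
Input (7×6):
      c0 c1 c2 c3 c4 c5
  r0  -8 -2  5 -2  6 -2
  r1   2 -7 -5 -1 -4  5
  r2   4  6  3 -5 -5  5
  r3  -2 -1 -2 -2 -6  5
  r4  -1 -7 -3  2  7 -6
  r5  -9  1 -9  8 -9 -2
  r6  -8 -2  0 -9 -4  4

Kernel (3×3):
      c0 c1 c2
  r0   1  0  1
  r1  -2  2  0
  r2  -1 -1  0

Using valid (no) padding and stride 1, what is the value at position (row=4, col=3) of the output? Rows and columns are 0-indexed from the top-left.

The receptive field on the input at this output position is [2 7 -6 / 8 -9 -2 / -9 -4 4]. Elementwise product with the kernel and sum: 2·1 + -6·1 + 8·-2 + -9·2 + -9·-1 + -4·-1.

-25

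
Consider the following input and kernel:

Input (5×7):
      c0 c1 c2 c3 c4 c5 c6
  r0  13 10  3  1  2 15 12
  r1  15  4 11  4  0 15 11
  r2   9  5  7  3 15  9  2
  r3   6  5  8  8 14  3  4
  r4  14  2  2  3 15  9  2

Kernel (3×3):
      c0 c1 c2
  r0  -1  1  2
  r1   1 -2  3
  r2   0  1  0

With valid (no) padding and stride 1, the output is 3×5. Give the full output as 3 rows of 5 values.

Output[0,0]: The receptive field on the input at this output position is [13 10 3 / 15 4 11 / 9 5 7]. Elementwise product with the kernel and sum: 13·-1 + 10·1 + 3·2 + 15·1 + 4·-2 + 11·3 + 5·1.
Output[0,1]: The receptive field on the input at this output position is [10 3 1 / 4 11 4 / 5 7 3]. Elementwise product with the kernel and sum: 10·-1 + 3·1 + 1·2 + 4·1 + 11·-2 + 4·3 + 7·1.

48 -4 8 95 49
36 23 47 40 43
32 23 63 34 27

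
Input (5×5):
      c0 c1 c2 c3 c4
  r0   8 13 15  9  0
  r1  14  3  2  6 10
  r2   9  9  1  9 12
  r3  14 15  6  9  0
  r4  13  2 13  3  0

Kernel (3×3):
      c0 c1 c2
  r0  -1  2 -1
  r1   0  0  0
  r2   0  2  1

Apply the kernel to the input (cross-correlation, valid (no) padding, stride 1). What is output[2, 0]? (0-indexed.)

The receptive field on the input at this output position is [9 9 1 / 14 15 6 / 13 2 13]. Elementwise product with the kernel and sum: 9·-1 + 9·2 + 1·-1 + 2·2 + 13·1.

25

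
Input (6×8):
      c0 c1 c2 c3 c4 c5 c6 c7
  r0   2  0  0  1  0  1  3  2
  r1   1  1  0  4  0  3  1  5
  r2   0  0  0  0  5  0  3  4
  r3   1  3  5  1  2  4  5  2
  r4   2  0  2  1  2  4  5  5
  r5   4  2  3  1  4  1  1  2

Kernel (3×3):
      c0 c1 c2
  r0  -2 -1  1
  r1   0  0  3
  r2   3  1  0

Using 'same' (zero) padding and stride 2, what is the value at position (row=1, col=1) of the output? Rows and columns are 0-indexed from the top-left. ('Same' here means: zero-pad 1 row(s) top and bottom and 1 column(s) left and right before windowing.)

16

The receptive field on the zero-padded input at this output position is [1 0 4 / 0 0 0 / 3 5 1]. Elementwise product with the kernel and sum: 1·-2 + 0·-1 + 4·1 + 0·3 + 3·3 + 5·1.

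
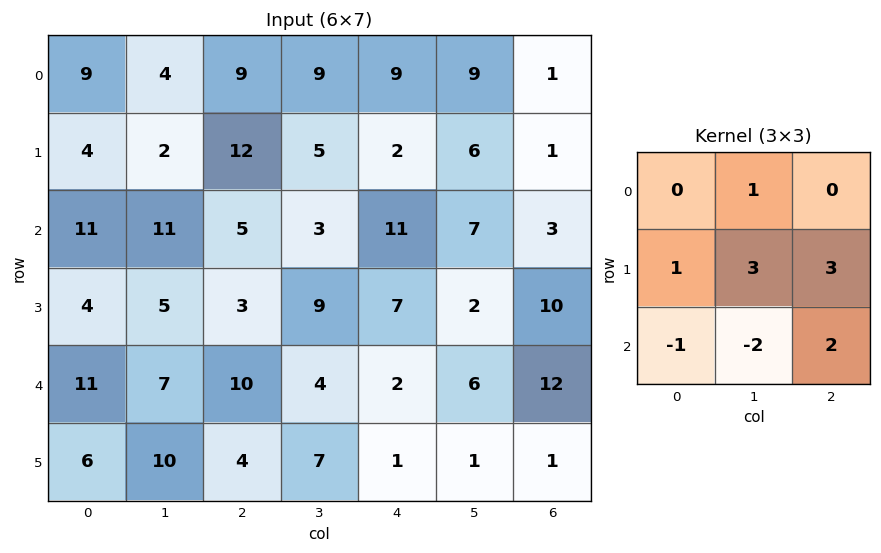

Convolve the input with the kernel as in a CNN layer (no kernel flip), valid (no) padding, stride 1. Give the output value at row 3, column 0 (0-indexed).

49

The receptive field on the input at this output position is [4 5 3 / 11 7 10 / 6 10 4]. Elementwise product with the kernel and sum: 5·1 + 11·1 + 7·3 + 10·3 + 6·-1 + 10·-2 + 4·2.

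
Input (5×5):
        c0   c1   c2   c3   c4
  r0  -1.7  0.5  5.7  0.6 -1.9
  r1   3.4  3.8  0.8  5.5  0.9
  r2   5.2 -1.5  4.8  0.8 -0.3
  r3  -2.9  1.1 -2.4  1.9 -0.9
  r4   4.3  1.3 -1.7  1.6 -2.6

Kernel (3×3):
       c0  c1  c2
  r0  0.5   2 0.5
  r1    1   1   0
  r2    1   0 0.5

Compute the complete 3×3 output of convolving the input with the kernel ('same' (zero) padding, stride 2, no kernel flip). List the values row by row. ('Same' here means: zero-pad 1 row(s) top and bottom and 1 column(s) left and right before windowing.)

0.2 12.75 4.2
14.45 11.6 6.95
-0.95 -3.7 -1.85

Output[0,0]: The receptive field on the zero-padded input at this output position is [0 0 0 / 0 -1.7 0.5 / 0 3.4 3.8]. Elementwise product with the kernel and sum: 0·0.5 + 0·2 + 0·0.5 + 0·1 + -1.7·1 + 0·1 + 3.8·0.5.
Output[0,1]: The receptive field on the zero-padded input at this output position is [0 0 0 / 0.5 5.7 0.6 / 3.8 0.8 5.5]. Elementwise product with the kernel and sum: 0·0.5 + 0·2 + 0·0.5 + 0.5·1 + 5.7·1 + 3.8·1 + 5.5·0.5.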